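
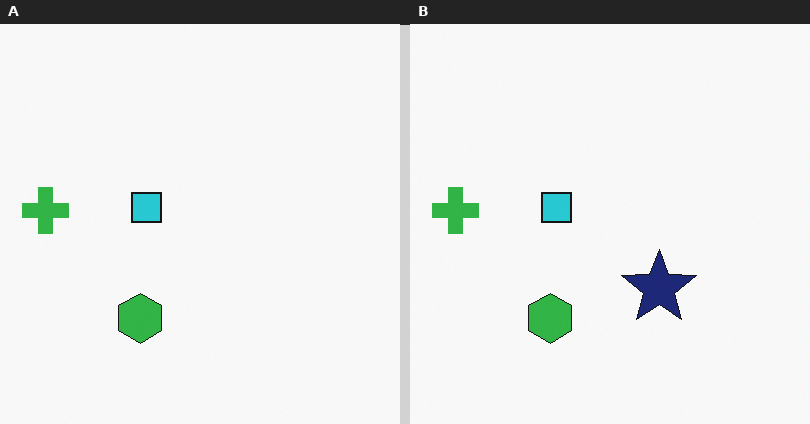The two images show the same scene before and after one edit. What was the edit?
This is the original image overlaid with an additional navy star.

A navy star appears in the right (B) image that is absent from the left (A).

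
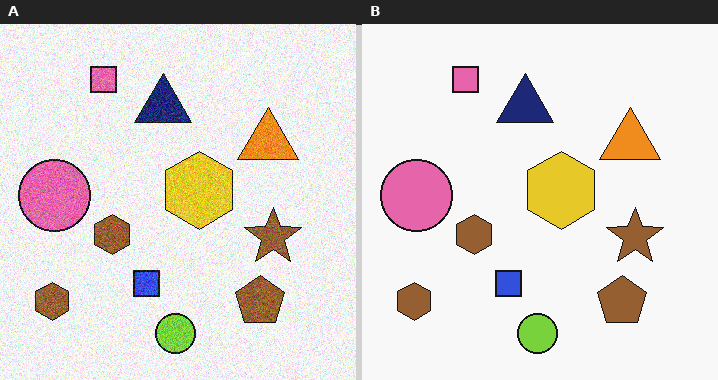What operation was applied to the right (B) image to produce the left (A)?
Degraded with moderate additive noise.

Random speckle covers the whole image, including the flat background.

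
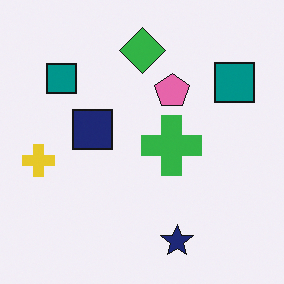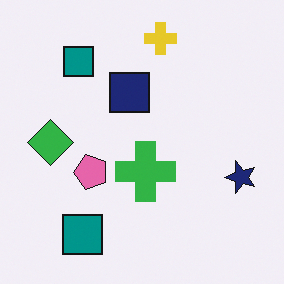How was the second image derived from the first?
Transposed (reflected across the top-left ↔ bottom-right diagonal).

Shapes have swapped their row and column positions — what was in the top-right is now in the bottom-left — a diagonal reflection.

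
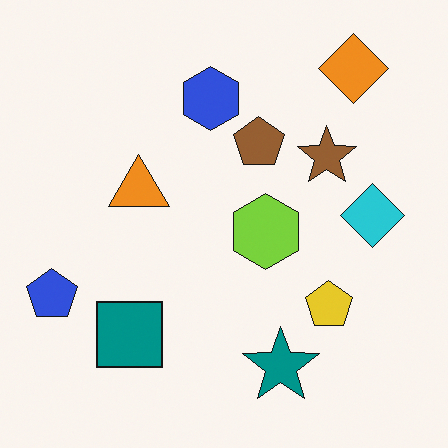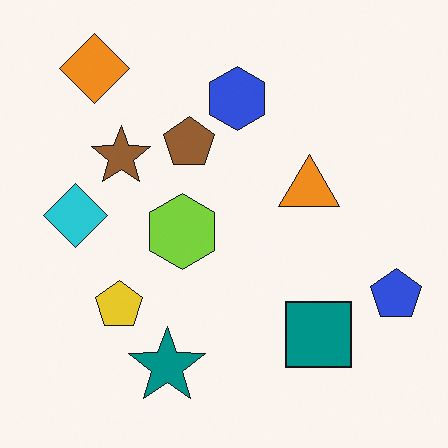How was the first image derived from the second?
Flipped horizontally (left ↔ right).

The blue pentagon is in the right of the second image and the left of the first — shapes on opposite sides of the vertical midline have swapped in a mirror flip.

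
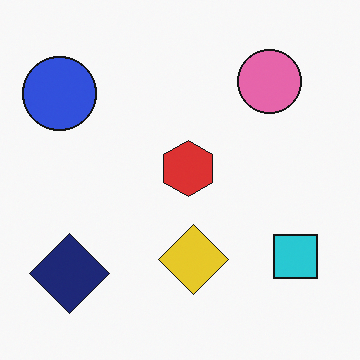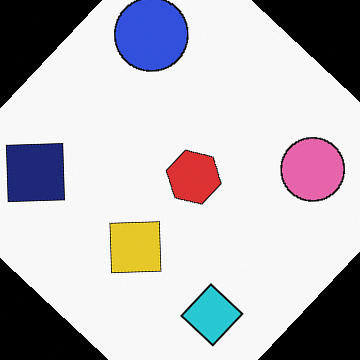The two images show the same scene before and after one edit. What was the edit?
The image was rotated clockwise by a large amount — several tens of degrees.

Every shape is tilted by the same angle and the image corners show triangular fill wedges — a whole-image rotation by a non-right angle.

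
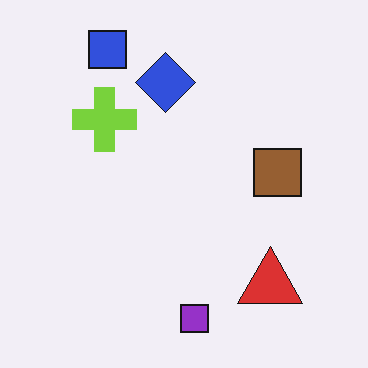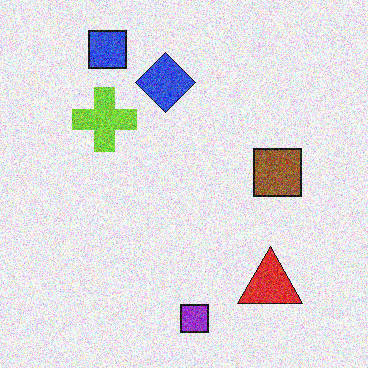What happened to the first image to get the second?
It was degraded with a thick layer of grain.

Random speckle covers the whole image, including the flat background.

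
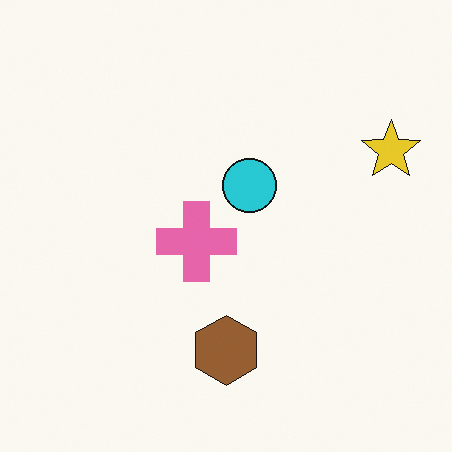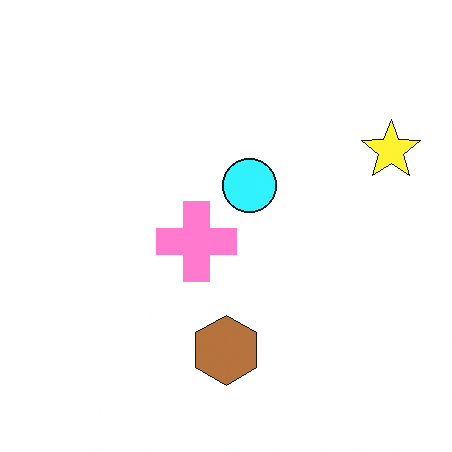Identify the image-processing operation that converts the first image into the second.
The second image is the first slightly brightened.

Every pixel — background and shapes alike — is uniformly brightened.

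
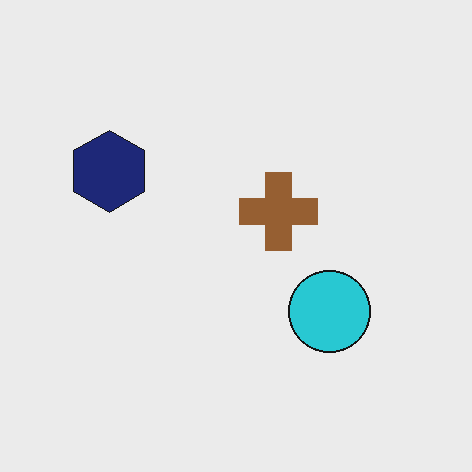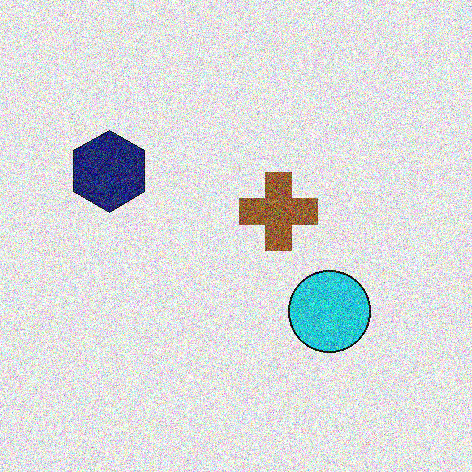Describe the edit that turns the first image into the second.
It was degraded with strong gaussian noise.

Random speckle covers the whole image, including the flat background.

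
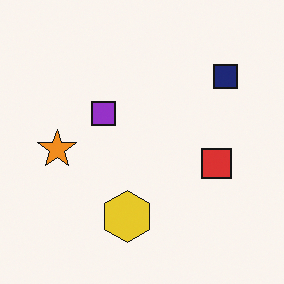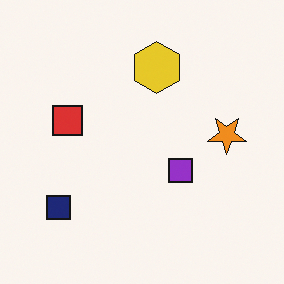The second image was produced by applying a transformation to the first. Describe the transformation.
The transformation is: rotated 180°.

The navy square sits in the top-right of the first image and the bottom-left of the second — consistent with a whole-image 180° rotation.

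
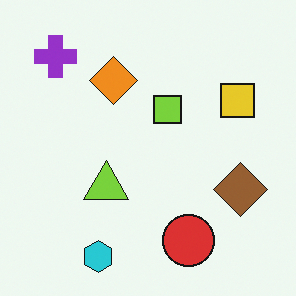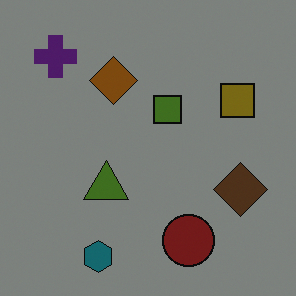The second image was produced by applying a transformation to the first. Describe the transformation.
The second image is the first noticeably darkened.

Every pixel — background and shapes alike — is uniformly darkened.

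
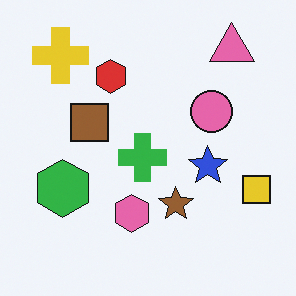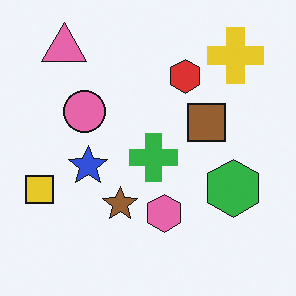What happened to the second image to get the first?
It was flipped horizontally (left ↔ right).

The yellow square is in the left of the second image and the right of the first — shapes on opposite sides of the vertical midline have swapped in a mirror flip.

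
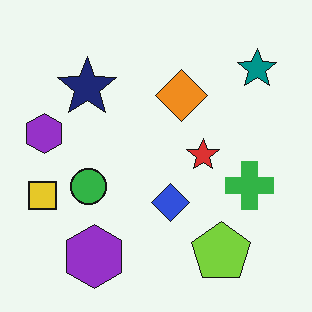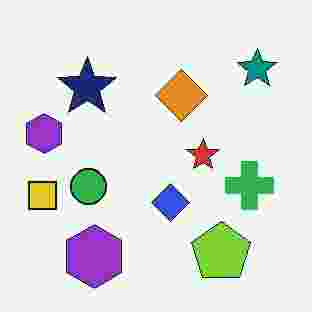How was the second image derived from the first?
It was heavily JPEG-compressed with obvious blocking artifacts.

Blocky 8×8 compression artifacts appear around shape edges and the flat background shows ringing — characteristic JPEG degradation.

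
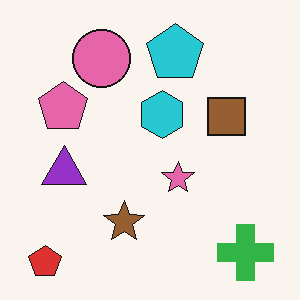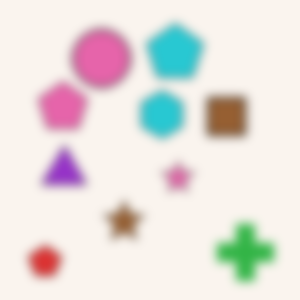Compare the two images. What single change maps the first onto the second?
The image was strongly gaussian-blurred.

Shape edges and outlines are uniformly softened across the whole image.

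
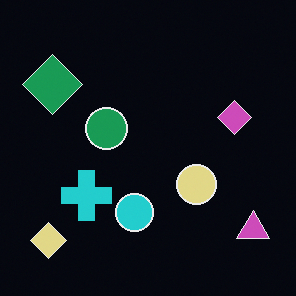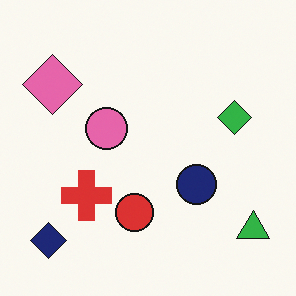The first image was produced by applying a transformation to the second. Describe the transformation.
The transformation is: color-inverted (negative).

The light background has become dark and every shape's color is its complement — a photographic negative.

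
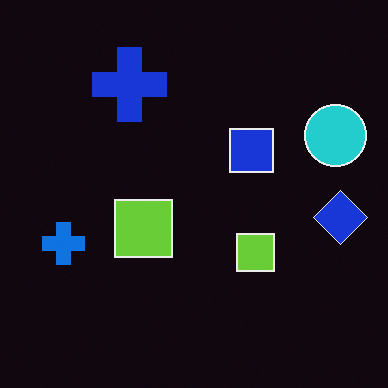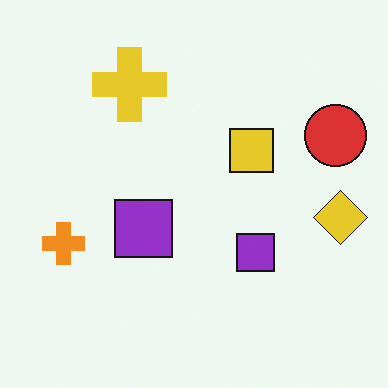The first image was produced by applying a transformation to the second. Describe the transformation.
This is the original image color-inverted (negative).

The light background has become dark and every shape's color is its complement — a photographic negative.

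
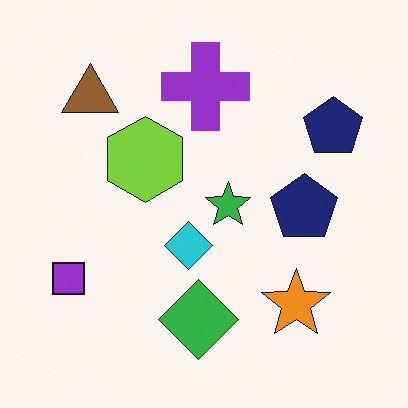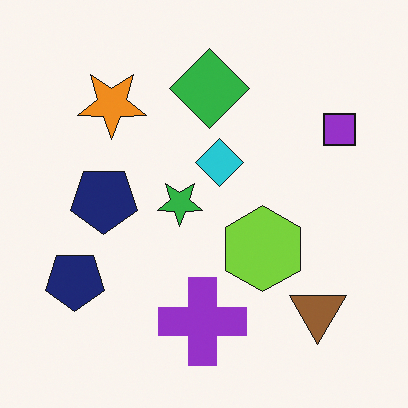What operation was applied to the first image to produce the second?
Rotated 180°.

The brown triangle sits in the top-left of the first image and the bottom-right of the second — consistent with a whole-image 180° rotation.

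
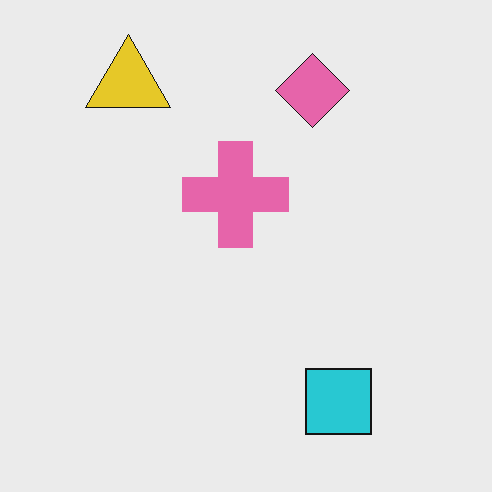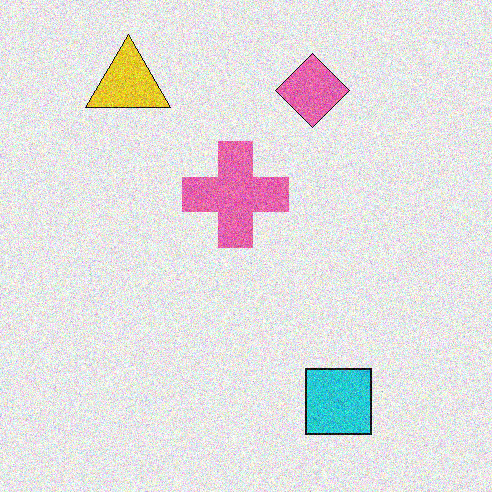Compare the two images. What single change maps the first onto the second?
The second image is the first degraded with visible gaussian noise.

Random speckle covers the whole image, including the flat background.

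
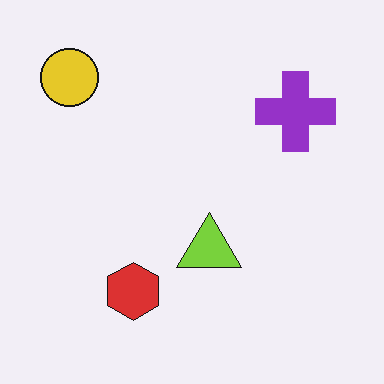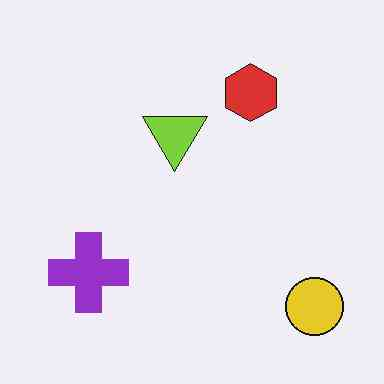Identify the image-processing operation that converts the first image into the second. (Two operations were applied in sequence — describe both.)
This is the original image rotated 180°, then JPEG-compressed with visible artifacts.

The yellow circle sits in the top-left of the first image and the bottom-right of the second — consistent with a whole-image 180° rotation. Blocky 8×8 compression artifacts appear around shape edges and the flat background shows ringing — characteristic JPEG degradation.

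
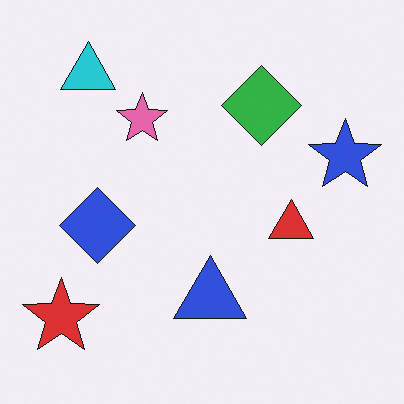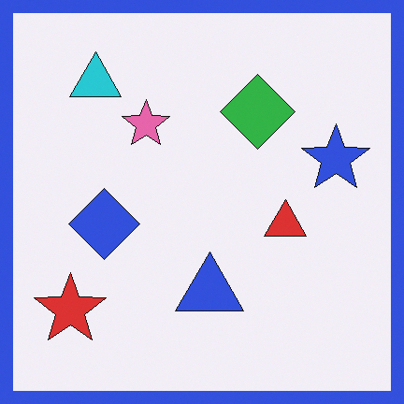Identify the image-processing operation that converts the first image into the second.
The image was framed with a blue border.

A solid blue frame runs around the edge of the second image, with the content slightly shrunk inside it.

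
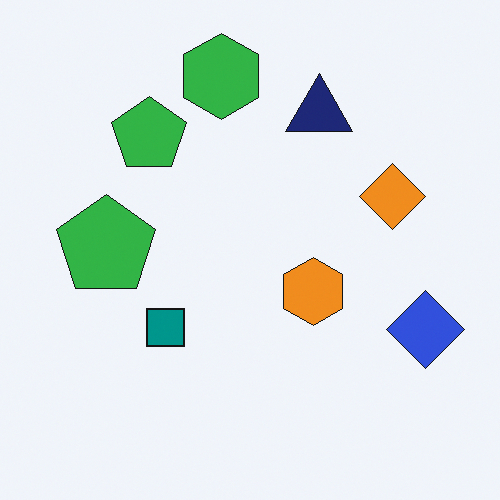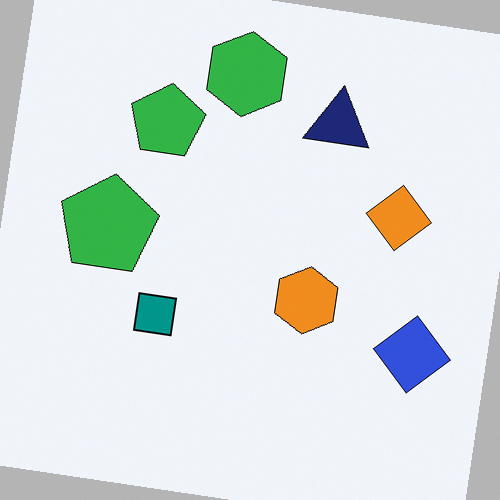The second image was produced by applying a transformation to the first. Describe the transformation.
The image was rotated clockwise by a slight angle.

Every shape is tilted by the same angle and the image corners show triangular fill wedges — a whole-image rotation by a non-right angle.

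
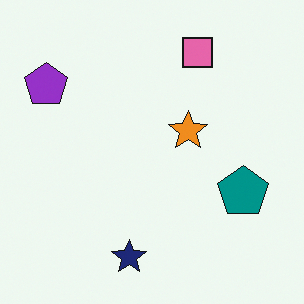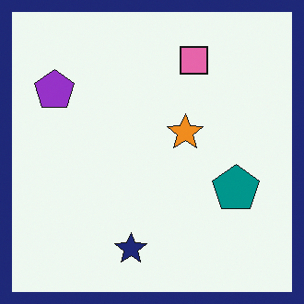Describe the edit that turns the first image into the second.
The image was framed with a navy border.

A solid navy frame runs around the edge of the second image, with the content slightly shrunk inside it.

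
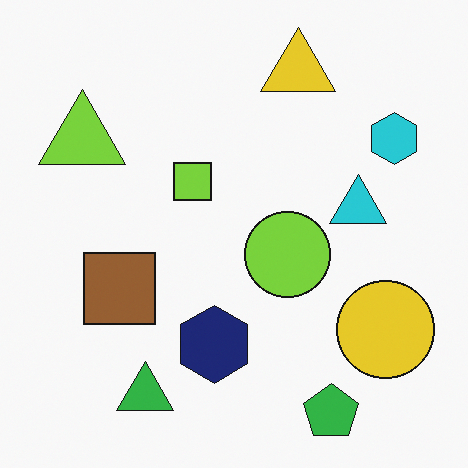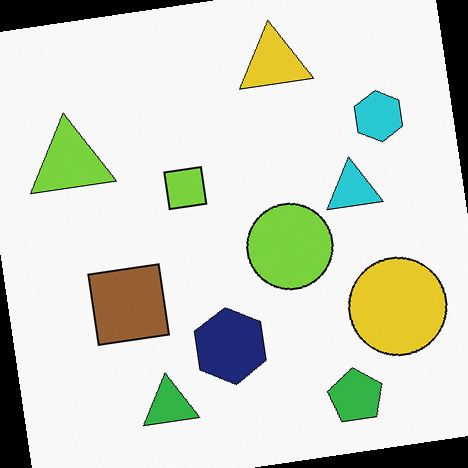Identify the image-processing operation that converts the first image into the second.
The image was rotated counter-clockwise by a small amount.

Every shape is tilted by the same angle and the image corners show triangular fill wedges — a whole-image rotation by a non-right angle.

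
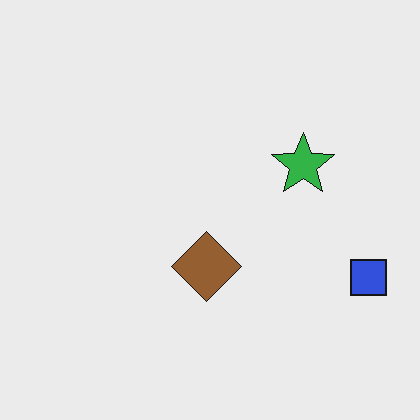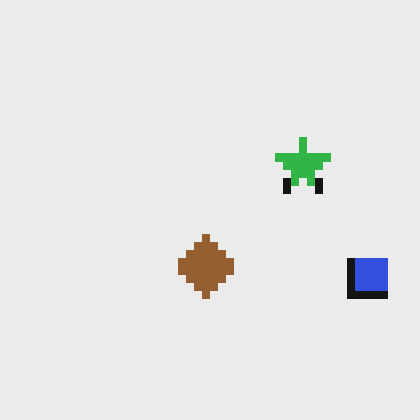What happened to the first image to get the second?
Moderately pixelated.

Shapes are reduced to large square blocks; fine edges and outlines are lost — a downscale-then-upscale (mosaic) effect.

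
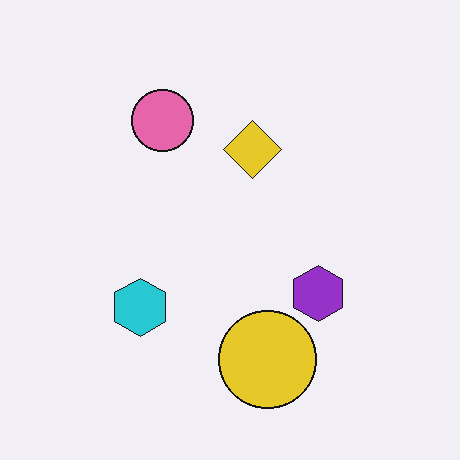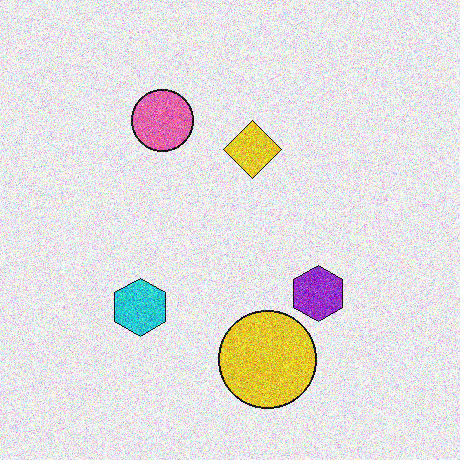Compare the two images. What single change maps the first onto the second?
Degraded with heavy additive noise.

Random speckle covers the whole image, including the flat background.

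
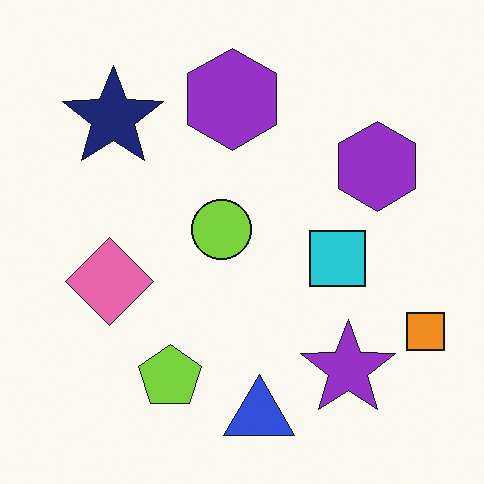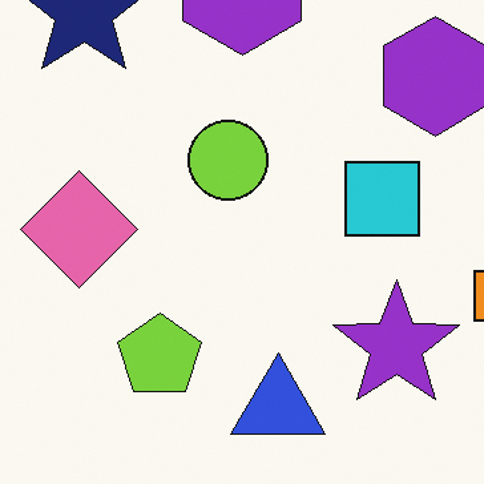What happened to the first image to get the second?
The image was cropped slightly and scaled back up.

The visible shapes are larger and the field of view is narrower; shapes near the original edges may be partly or wholly outside the frame — a crop-and-rescale.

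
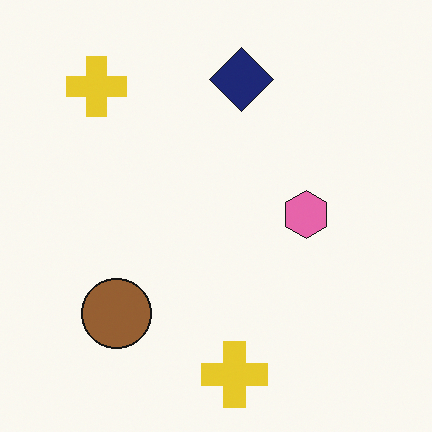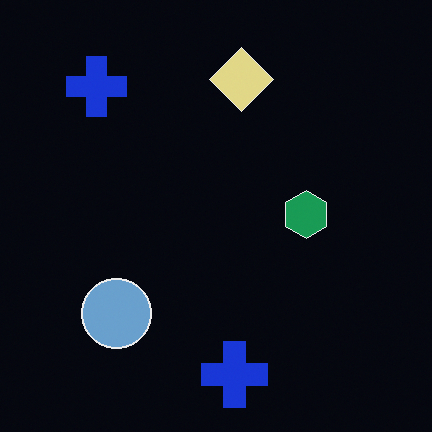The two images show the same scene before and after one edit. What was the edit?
The second image is the first color-inverted (negative).

The light background has become dark and every shape's color is its complement — a photographic negative.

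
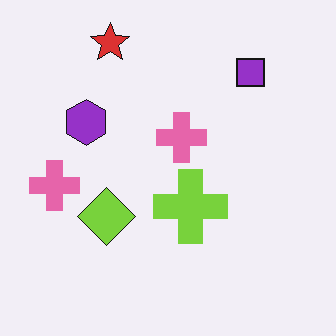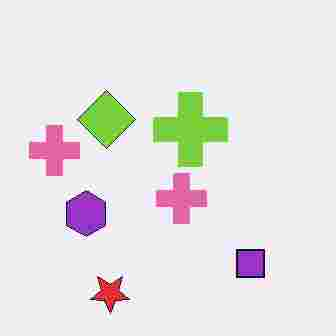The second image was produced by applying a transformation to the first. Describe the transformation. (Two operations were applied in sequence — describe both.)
The second image is the first flipped vertically (top ↔ bottom), then degraded with heavy JPEG compression.

The red star is in the top-left of the first image and the bottom-left of the second — shapes on opposite sides of the horizontal midline have swapped in a mirror flip. Blocky 8×8 compression artifacts appear around shape edges and the flat background shows ringing — characteristic JPEG degradation.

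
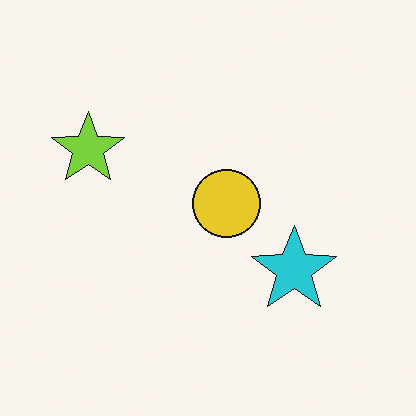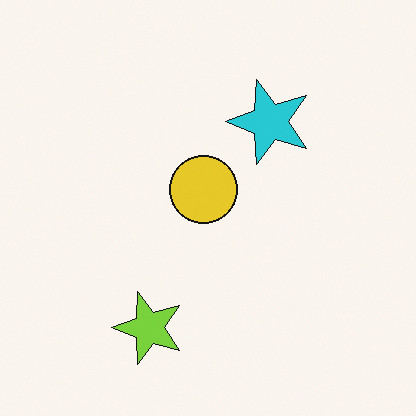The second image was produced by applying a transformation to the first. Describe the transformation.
The image was rotated 90° counter-clockwise.

The lime star sits in the left of the first image and the bottom of the second — consistent with a whole-image 90° counter-clockwise rotation.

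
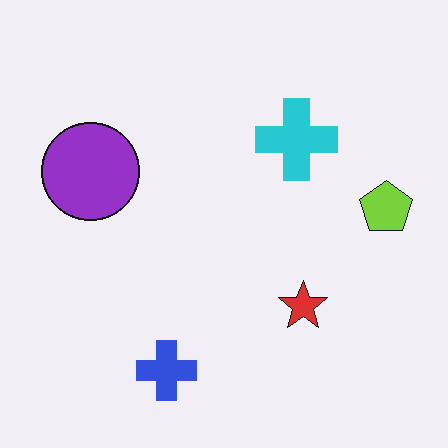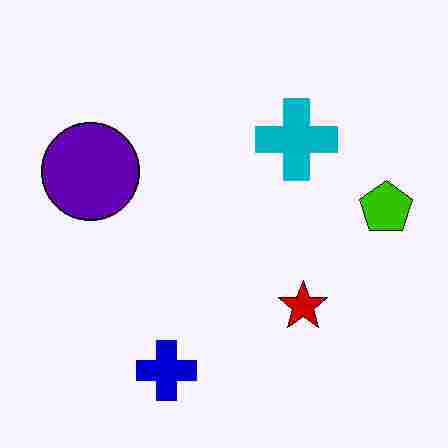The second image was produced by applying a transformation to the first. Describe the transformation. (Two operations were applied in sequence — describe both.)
This is the original image boosted in contrast, then degraded with heavy JPEG compression.

Tones are pushed away from mid-grey across the whole image — a global contrast change. Blocky 8×8 compression artifacts appear around shape edges and the flat background shows ringing — characteristic JPEG degradation.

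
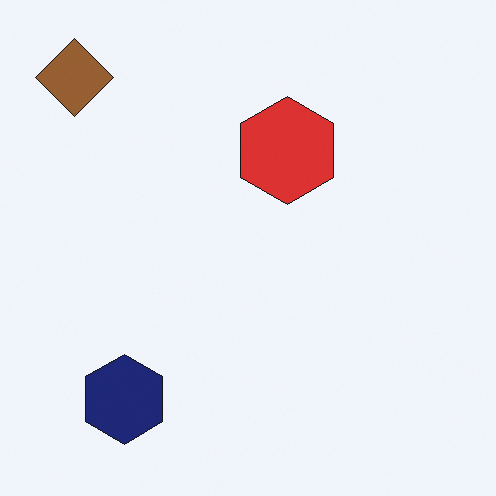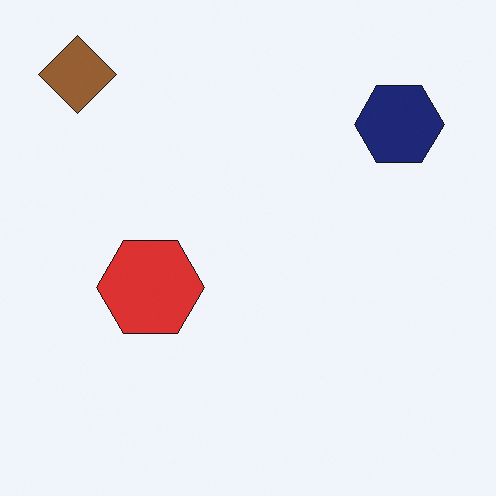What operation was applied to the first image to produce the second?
The second image is the first transposed (reflected across the top-left ↔ bottom-right diagonal).

Shapes have swapped their row and column positions — what was in the top-right is now in the bottom-left — a diagonal reflection.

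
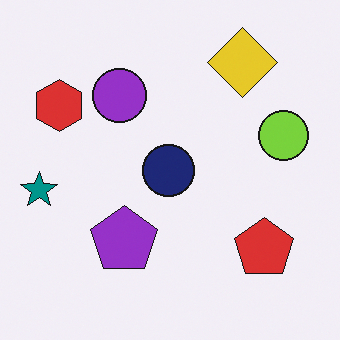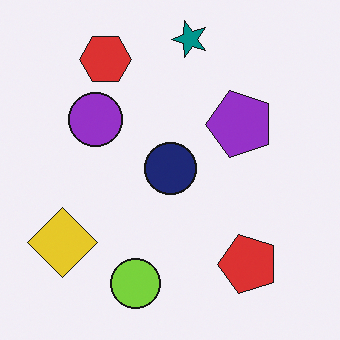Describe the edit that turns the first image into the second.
Transposed (reflected across the top-left ↔ bottom-right diagonal).

Shapes have swapped their row and column positions — what was in the top-right is now in the bottom-left — a diagonal reflection.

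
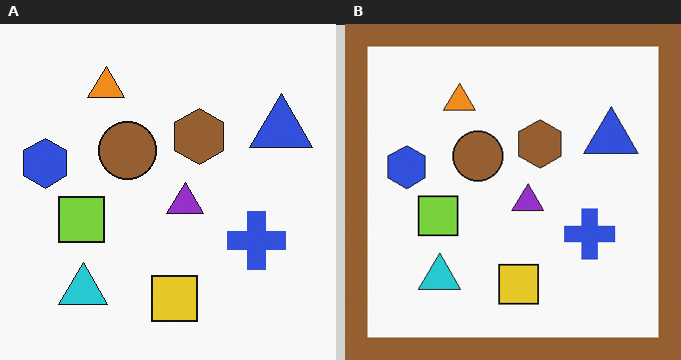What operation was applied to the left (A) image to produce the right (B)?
It was framed with a brown border.

A solid brown frame runs around the edge of the right (B) image, with the content slightly shrunk inside it.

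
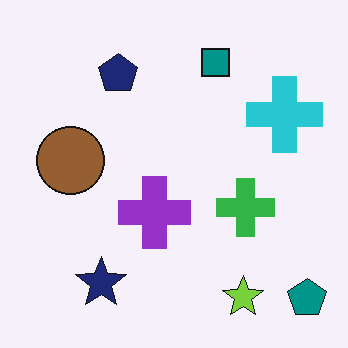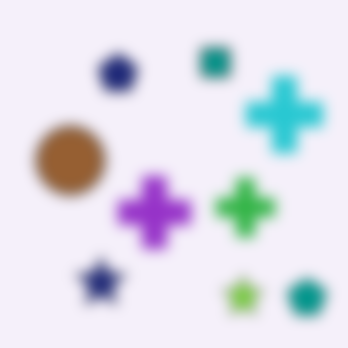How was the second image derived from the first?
It was heavily blurred.

Shape edges and outlines are uniformly softened across the whole image.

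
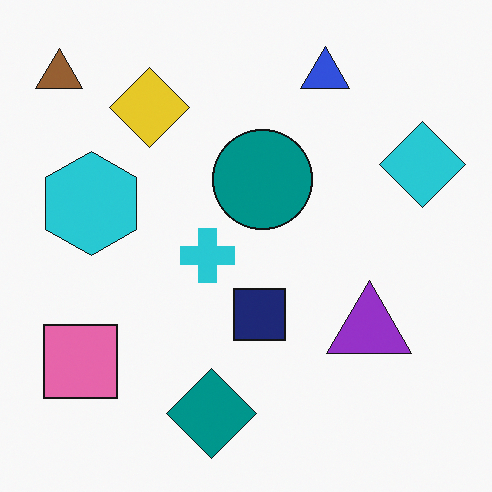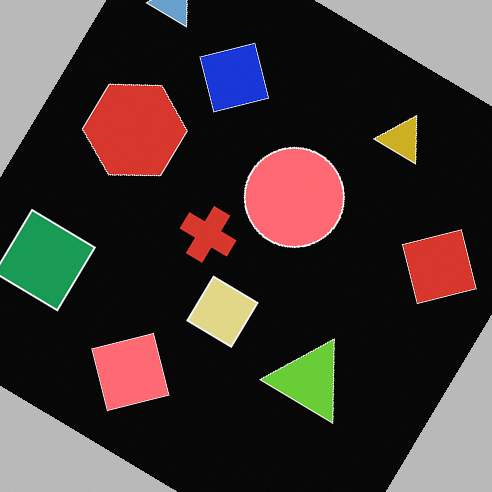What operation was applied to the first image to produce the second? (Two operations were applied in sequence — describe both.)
It was rotated clockwise by a large amount — several tens of degrees, then color-inverted (negative).

Every shape is tilted by the same angle and the image corners show triangular fill wedges — a whole-image rotation by a non-right angle. The light background has become dark and every shape's color is its complement — a photographic negative.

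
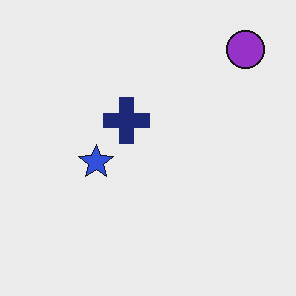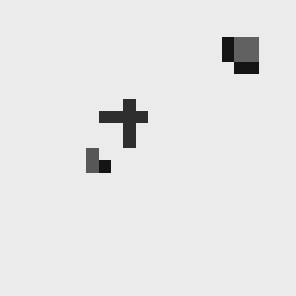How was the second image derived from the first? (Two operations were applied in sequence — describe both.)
The second image is the first converted to grayscale, then heavily pixelated into large blocks.

All color is removed — every shape is now a shade of grey. Shapes are reduced to large square blocks; fine edges and outlines are lost — a downscale-then-upscale (mosaic) effect.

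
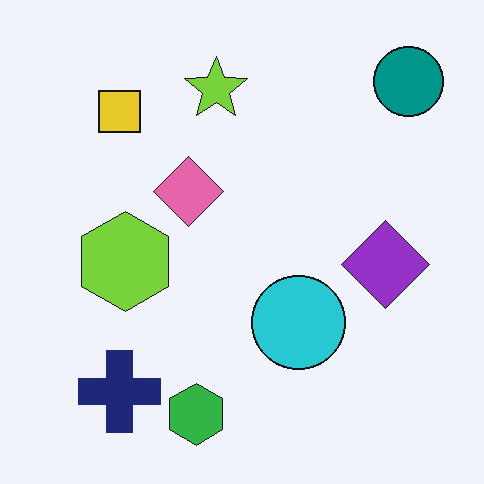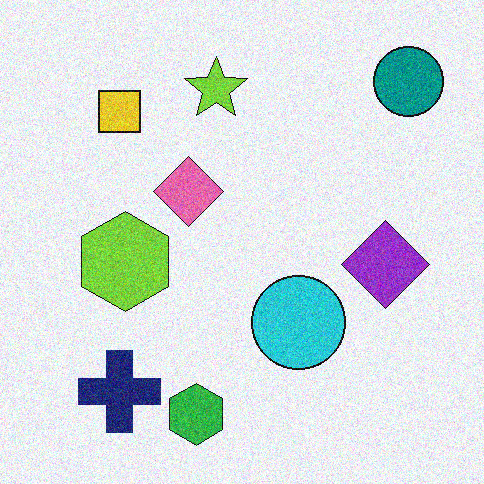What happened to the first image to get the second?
The image was degraded with moderate additive noise.

Random speckle covers the whole image, including the flat background.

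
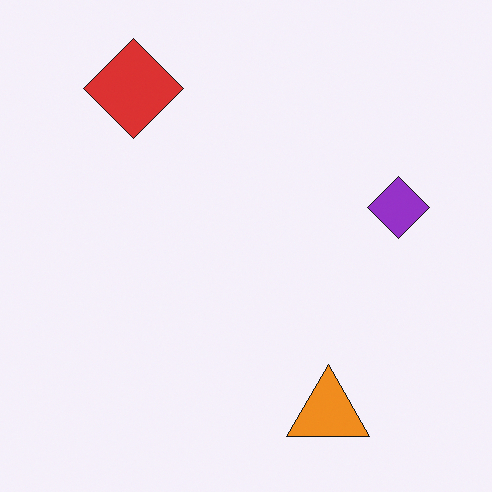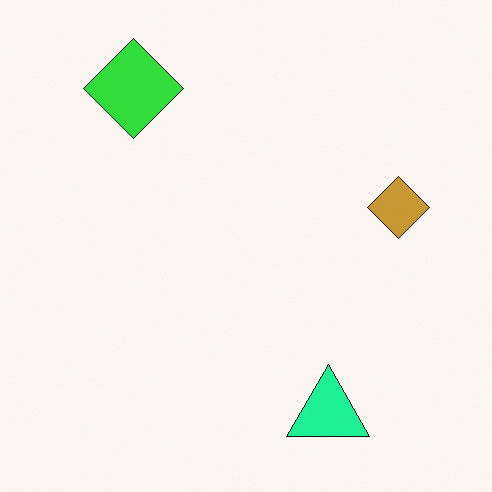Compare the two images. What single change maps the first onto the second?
This is the original image hue-shifted noticeably.

Every shape's color has rotated by the same amount around the hue wheel — a uniform hue shift.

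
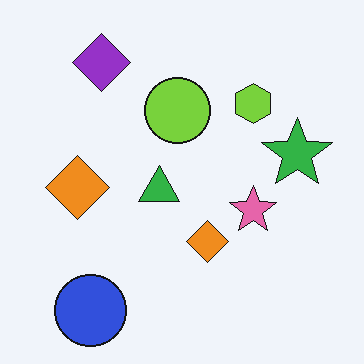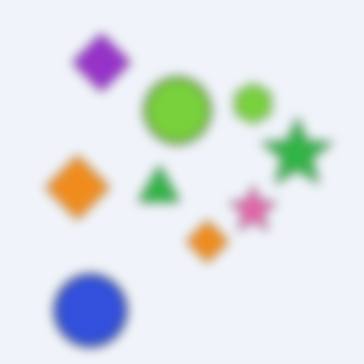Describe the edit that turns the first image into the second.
It was heavily blurred.

Shape edges and outlines are uniformly softened across the whole image.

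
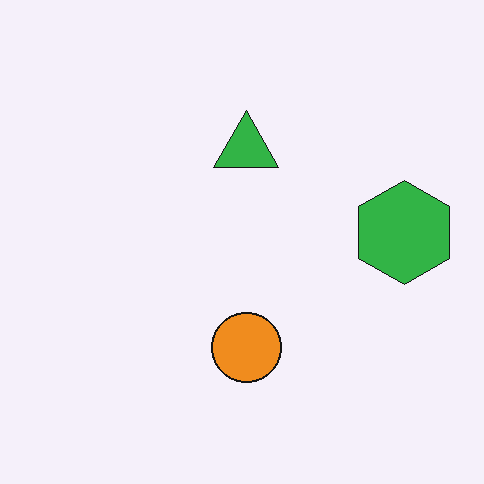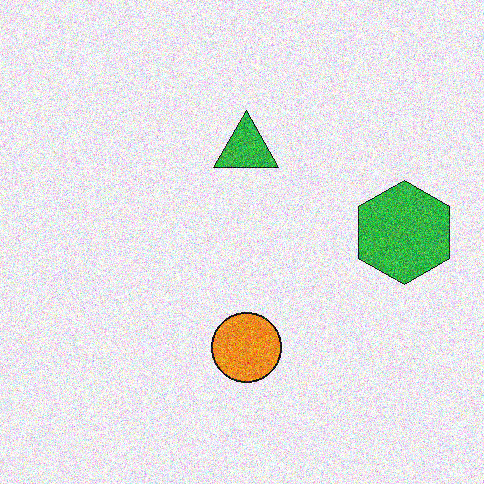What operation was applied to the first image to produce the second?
The transformation is: degraded with a thick layer of grain.

Random speckle covers the whole image, including the flat background.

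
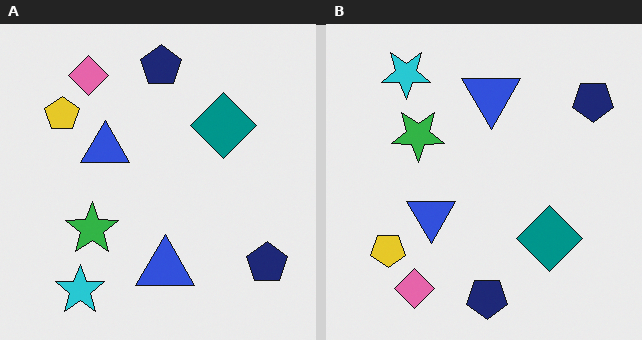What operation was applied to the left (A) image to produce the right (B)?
Flipped vertically (top ↔ bottom).

The cyan star is in the bottom-left of the left (A) image and the top-left of the right (B) — shapes on opposite sides of the horizontal midline have swapped in a mirror flip.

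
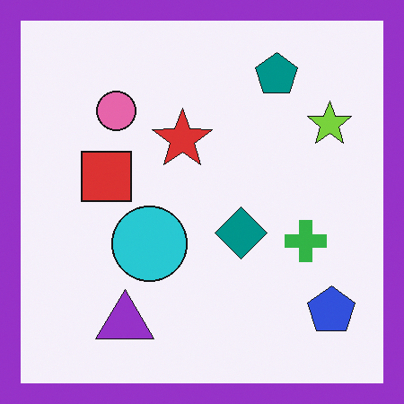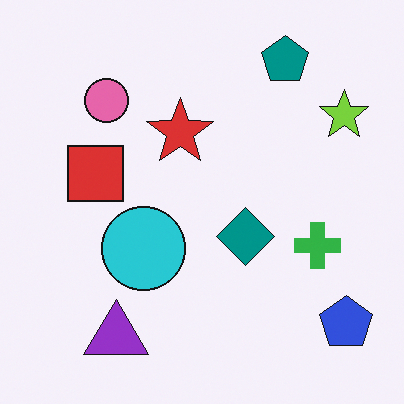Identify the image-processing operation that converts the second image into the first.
The first image is the second framed with a purple border.

A solid purple frame runs around the edge of the first image, with the content slightly shrunk inside it.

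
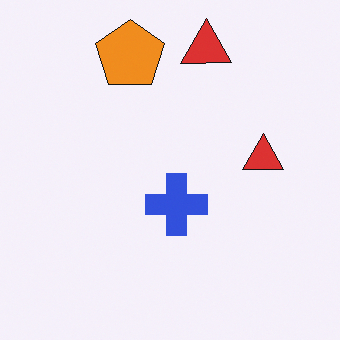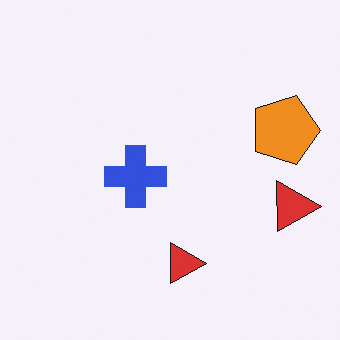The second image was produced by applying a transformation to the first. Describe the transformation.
Rotated 90° clockwise.

The orange pentagon sits in the top of the first image and the right of the second — consistent with a whole-image 90° clockwise rotation.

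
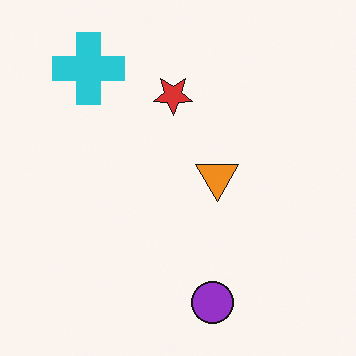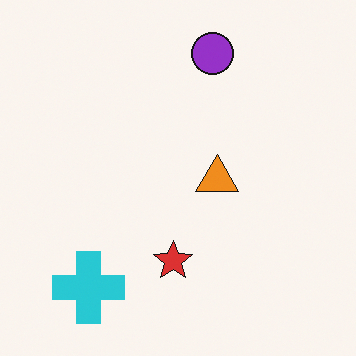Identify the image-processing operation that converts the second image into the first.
It was flipped vertically (top ↔ bottom).

The purple circle is in the top of the second image and the bottom of the first — shapes on opposite sides of the horizontal midline have swapped in a mirror flip.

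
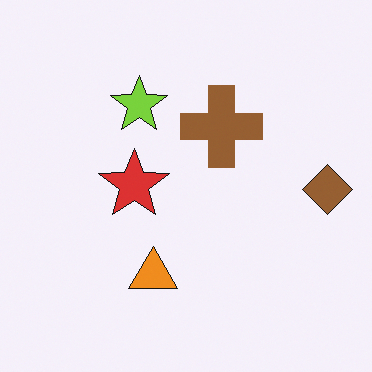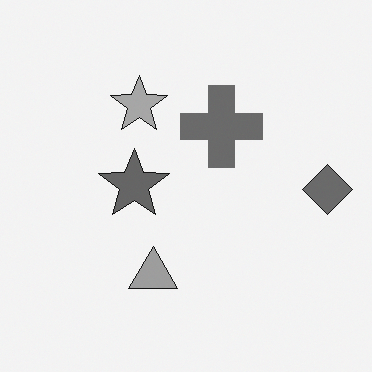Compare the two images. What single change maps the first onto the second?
This is the original image converted to grayscale.

All color is removed — every shape is now a shade of grey.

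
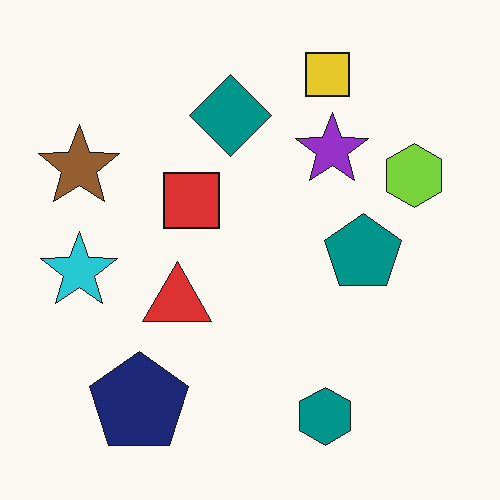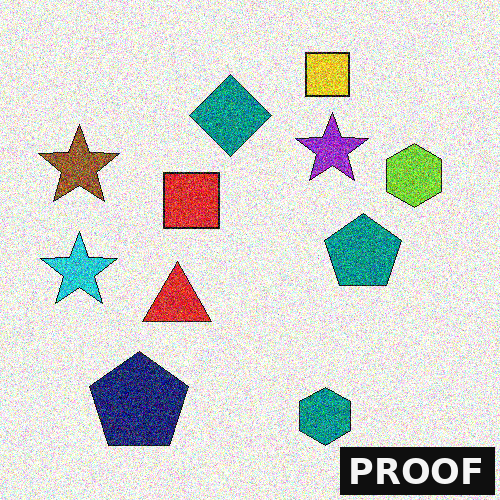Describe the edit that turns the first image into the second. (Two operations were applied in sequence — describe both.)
The transformation is: degraded with strong gaussian noise, then watermarked with the text "PROOF" in the lower-right corner.

Random speckle covers the whole image, including the flat background. A dark label reading "PROOF" appears in the lower-right corner.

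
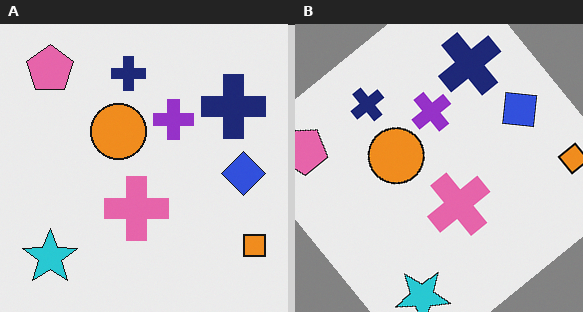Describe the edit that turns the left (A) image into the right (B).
The image was rotated counter-clockwise by a large amount — several tens of degrees.

Every shape is tilted by the same angle and the image corners show triangular fill wedges — a whole-image rotation by a non-right angle.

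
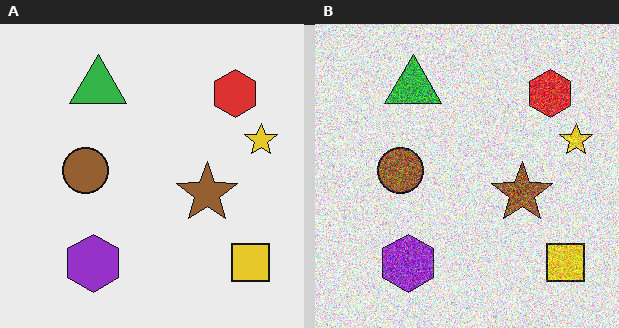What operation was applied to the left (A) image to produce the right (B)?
The right (B) image is the left (A) degraded with strong gaussian noise.

Random speckle covers the whole image, including the flat background.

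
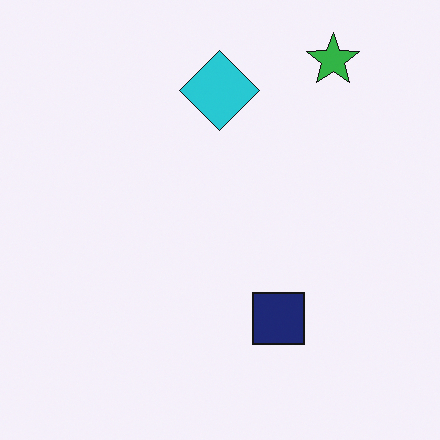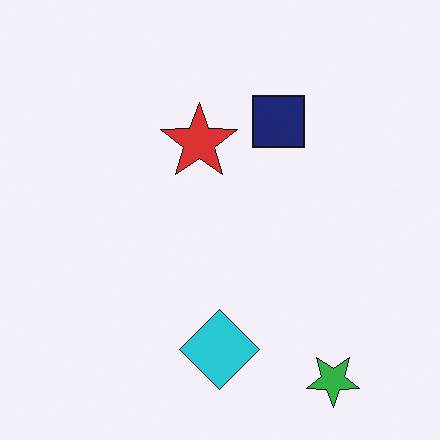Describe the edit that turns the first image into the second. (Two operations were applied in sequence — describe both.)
The transformation is: flipped vertically (top ↔ bottom), then overlaid with an additional red star.

The green star is in the top-right of the first image and the bottom-right of the second — shapes on opposite sides of the horizontal midline have swapped in a mirror flip. A red star appears in the second image that is absent from the first.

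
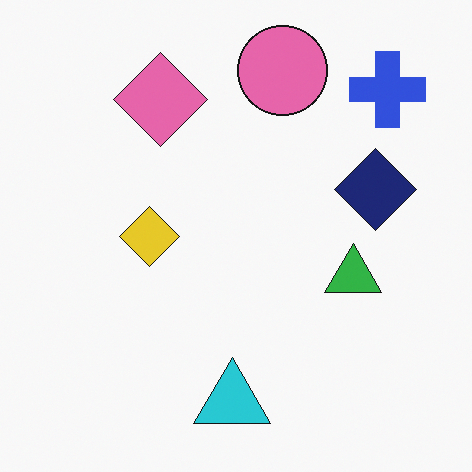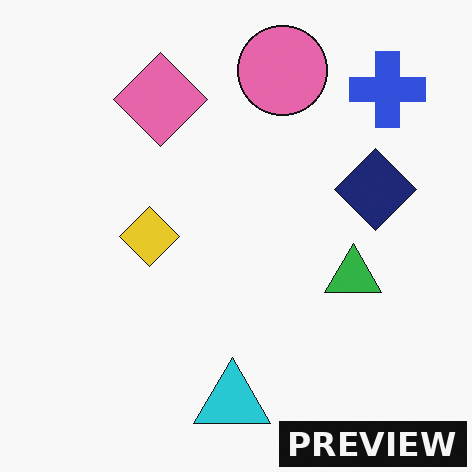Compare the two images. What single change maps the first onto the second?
The second image is the first watermarked with the text "PREVIEW" in the lower-right corner.

A dark label reading "PREVIEW" appears in the lower-right corner.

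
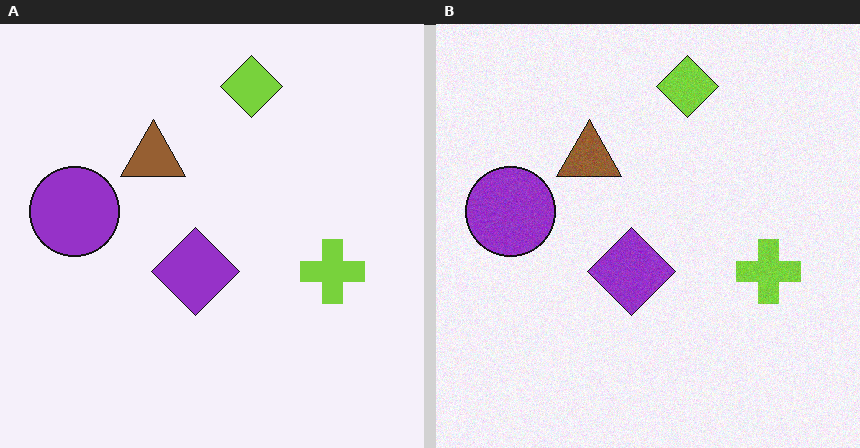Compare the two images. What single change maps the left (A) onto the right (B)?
Degraded with light additive noise.

Random speckle covers the whole image, including the flat background.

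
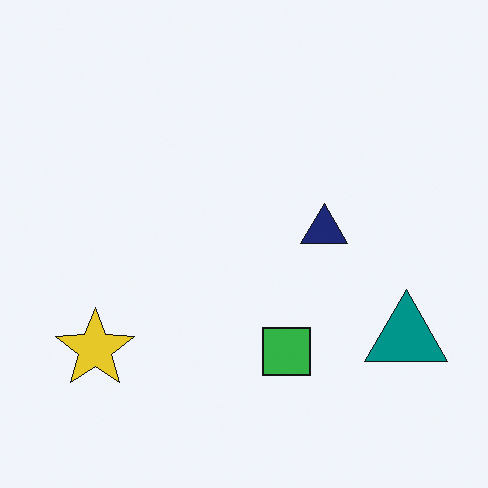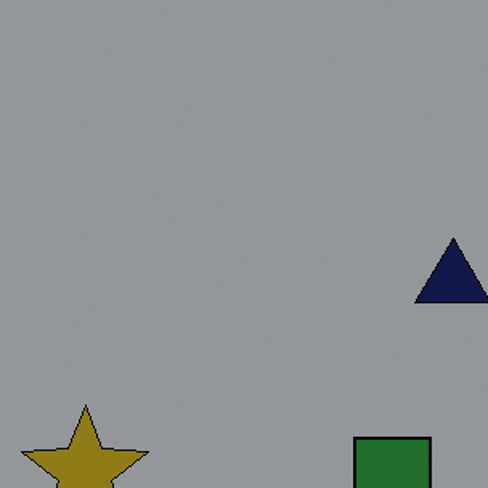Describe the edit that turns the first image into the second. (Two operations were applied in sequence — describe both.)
This is the original image noticeably darkened, then cropped to a modestly smaller region and rescaled.

Every pixel — background and shapes alike — is uniformly darkened. The visible shapes are larger and the field of view is narrower; shapes near the original edges may be partly or wholly outside the frame — a crop-and-rescale.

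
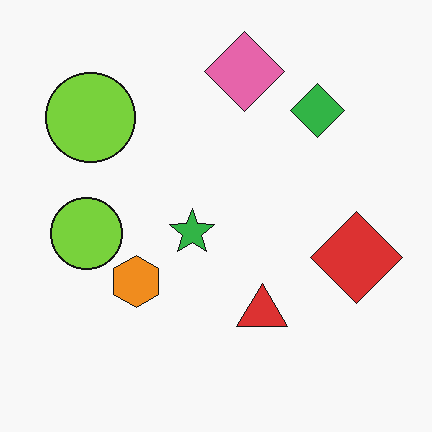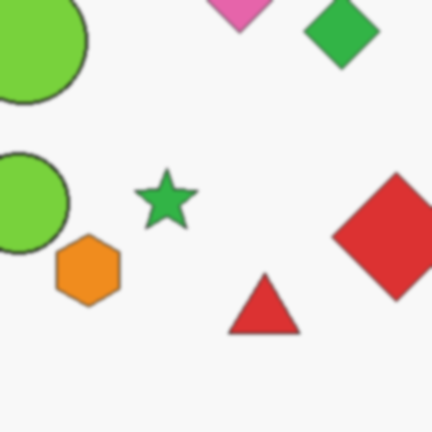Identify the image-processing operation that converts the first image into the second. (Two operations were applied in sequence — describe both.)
The image was cropped to a modestly smaller region and rescaled, then given a subtle gaussian blur.

The visible shapes are larger and the field of view is narrower; shapes near the original edges may be partly or wholly outside the frame — a crop-and-rescale. Shape edges and outlines are uniformly softened across the whole image.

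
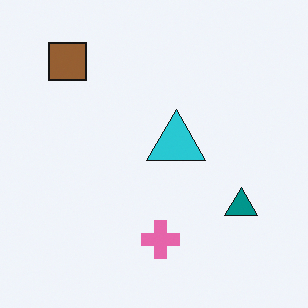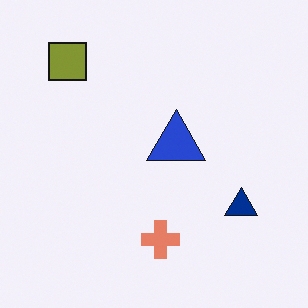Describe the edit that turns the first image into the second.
The image was hue-shifted by a small amount.

Every shape's color has rotated by the same amount around the hue wheel — a uniform hue shift.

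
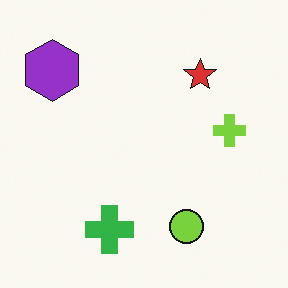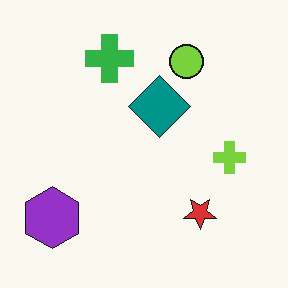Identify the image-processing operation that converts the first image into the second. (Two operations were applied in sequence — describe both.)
It was flipped vertically (top ↔ bottom), then overlaid with an additional teal diamond.

The green cross is in the bottom of the first image and the top of the second — shapes on opposite sides of the horizontal midline have swapped in a mirror flip. A teal diamond appears in the second image that is absent from the first.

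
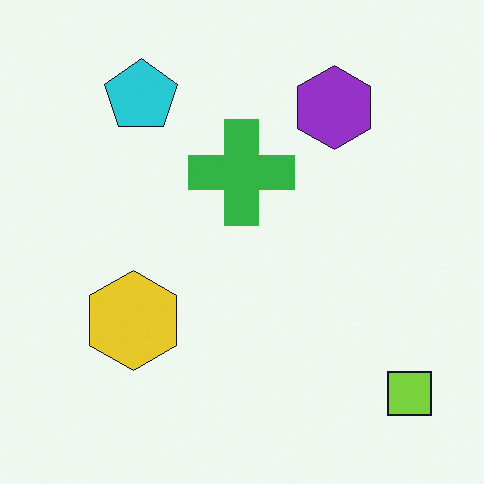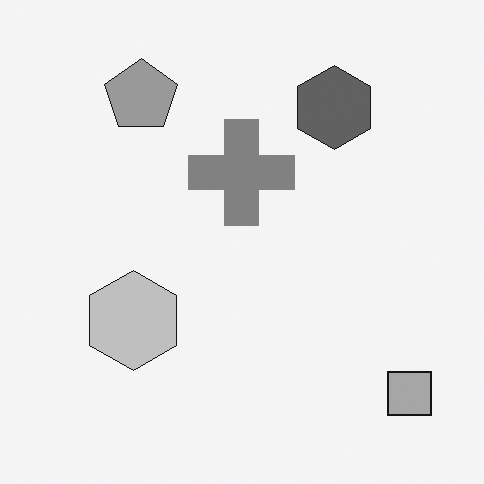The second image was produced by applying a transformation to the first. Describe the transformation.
This is the original image converted to grayscale.

All color is removed — every shape is now a shade of grey.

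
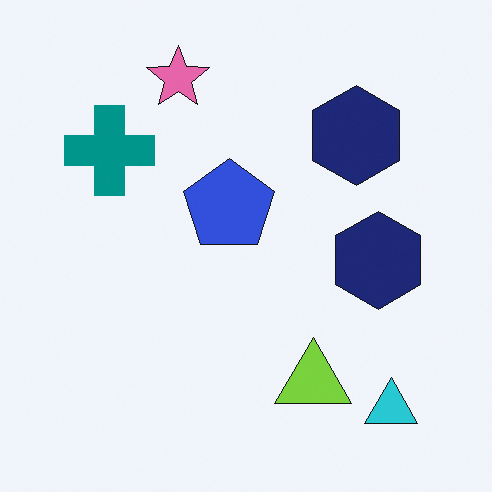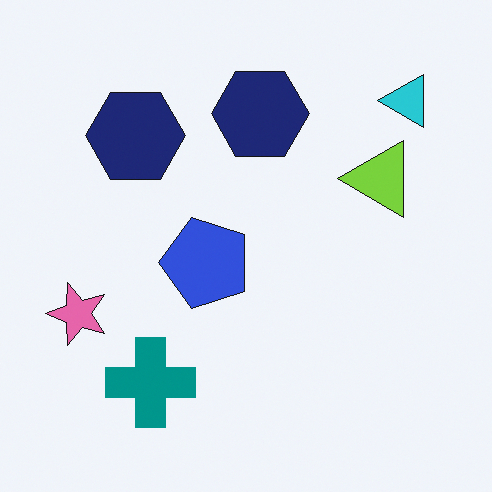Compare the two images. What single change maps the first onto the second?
Rotated 90° counter-clockwise.

The cyan triangle sits in the bottom-right of the first image and the top-right of the second — consistent with a whole-image 90° counter-clockwise rotation.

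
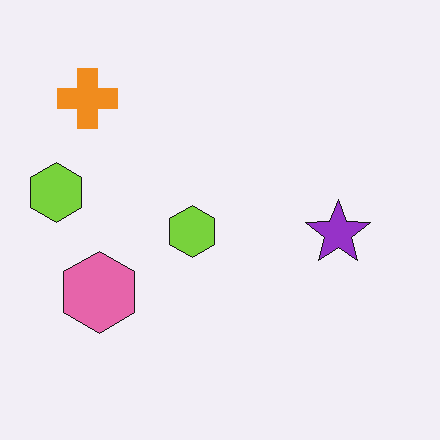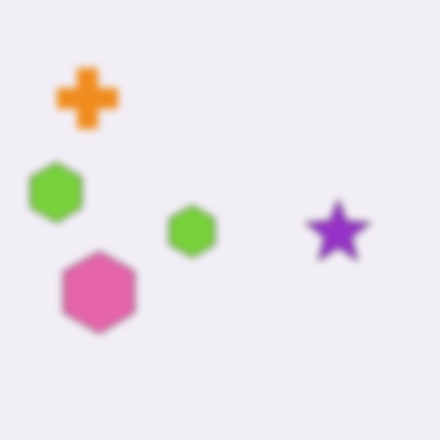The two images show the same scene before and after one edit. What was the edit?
This is the original image noticeably gaussian-blurred.

Shape edges and outlines are uniformly softened across the whole image.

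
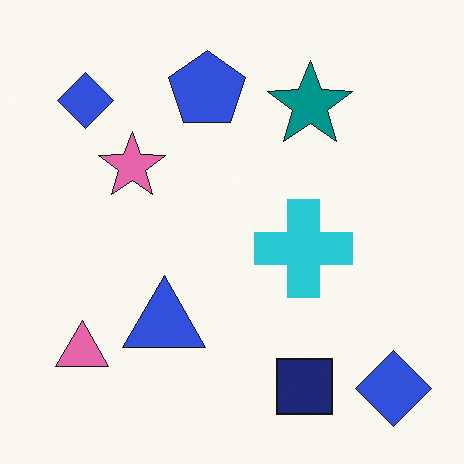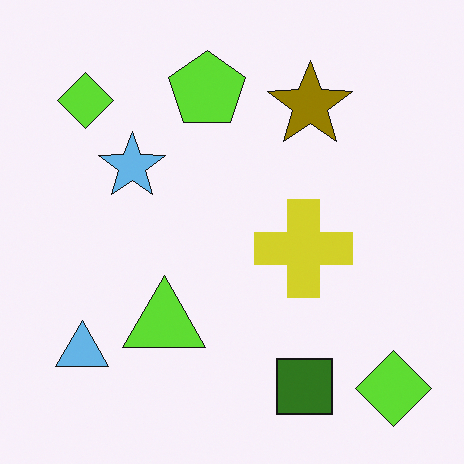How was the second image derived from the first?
The image was hue-shifted through roughly half the color wheel.

Every shape's color has rotated by the same amount around the hue wheel — a uniform hue shift.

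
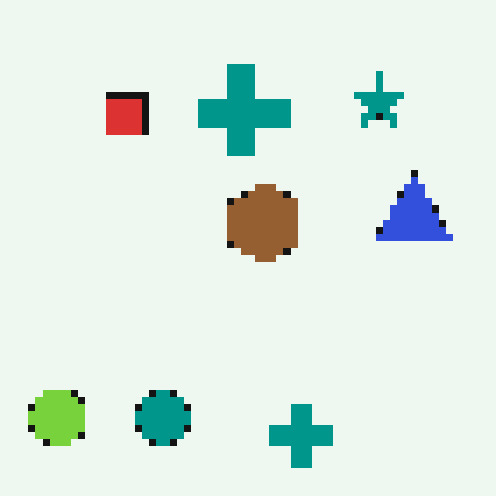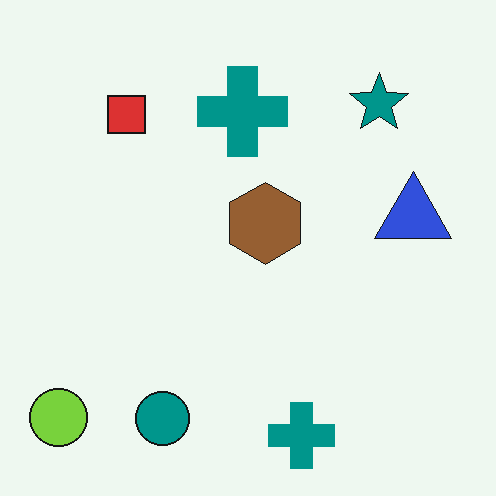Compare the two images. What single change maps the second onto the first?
The image was moderately pixelated.

Shapes are reduced to large square blocks; fine edges and outlines are lost — a downscale-then-upscale (mosaic) effect.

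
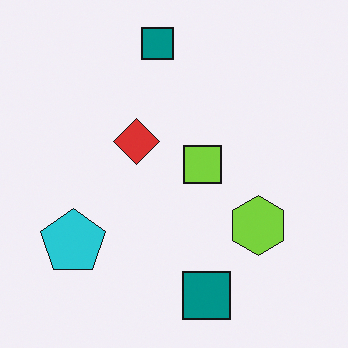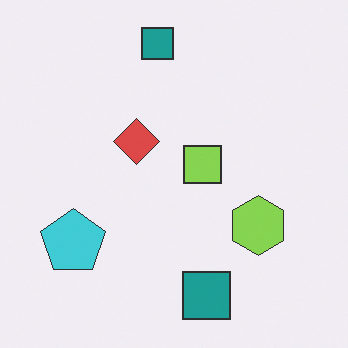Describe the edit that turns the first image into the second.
It was given slightly reduced contrast.

Tones are pushed toward mid-grey across the whole image — a global contrast change.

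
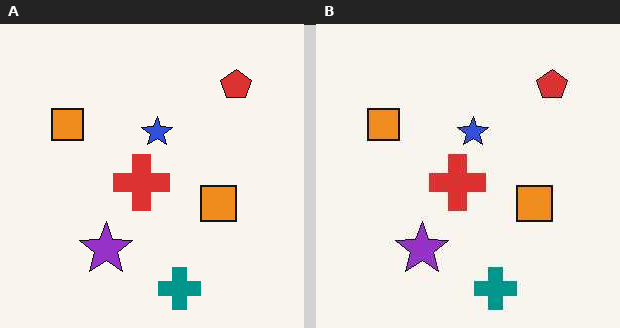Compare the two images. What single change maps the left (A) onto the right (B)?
Given moderate JPEG compression.

Blocky 8×8 compression artifacts appear around shape edges and the flat background shows ringing — characteristic JPEG degradation.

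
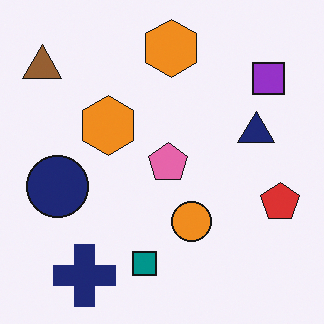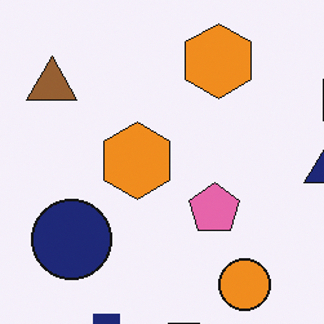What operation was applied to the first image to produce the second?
It was cropped to a modestly smaller region and rescaled.

The visible shapes are larger and the field of view is narrower; shapes near the original edges may be partly or wholly outside the frame — a crop-and-rescale.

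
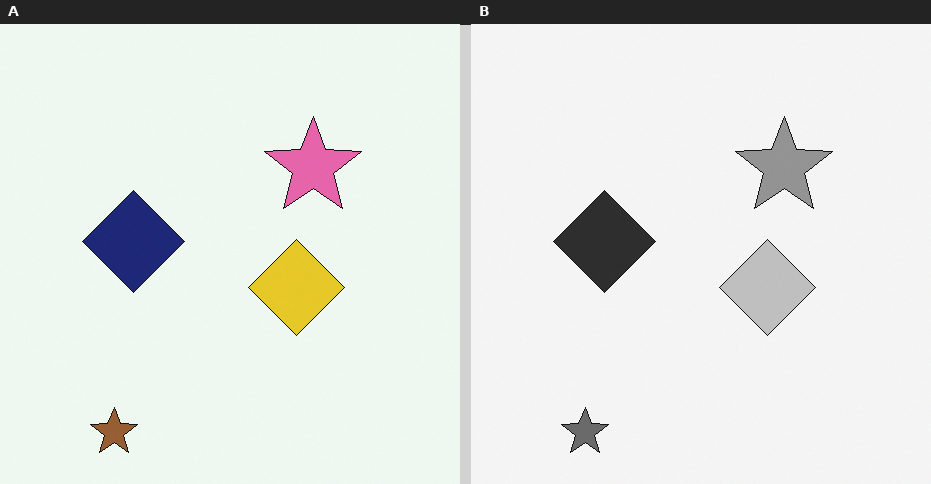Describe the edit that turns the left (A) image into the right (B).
This is the original image converted to grayscale.

All color is removed — every shape is now a shade of grey.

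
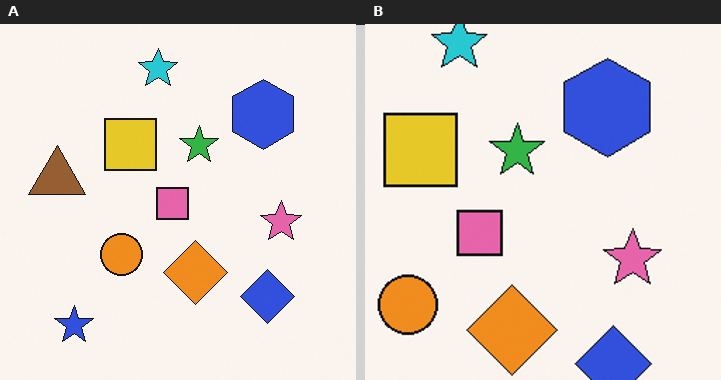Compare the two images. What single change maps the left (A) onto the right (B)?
Cropped slightly and scaled back up.

The visible shapes are larger and the field of view is narrower; shapes near the original edges may be partly or wholly outside the frame — a crop-and-rescale.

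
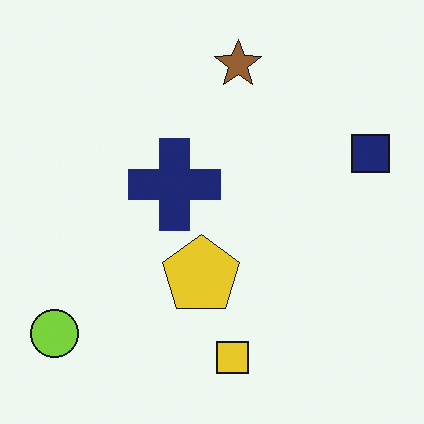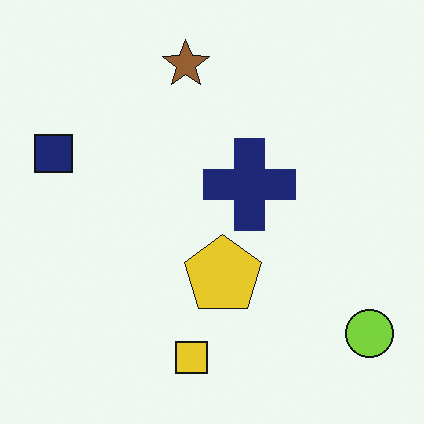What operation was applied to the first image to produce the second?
The image was flipped horizontally (left ↔ right).

The navy square is in the right of the first image and the left of the second — shapes on opposite sides of the vertical midline have swapped in a mirror flip.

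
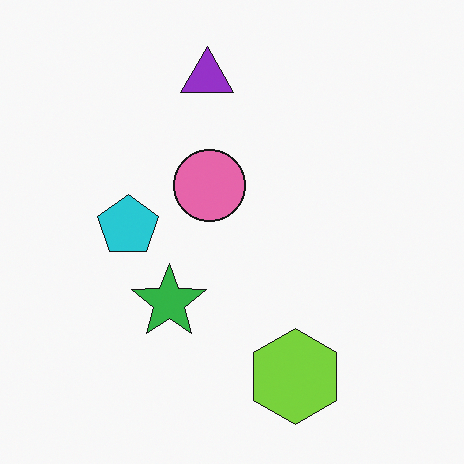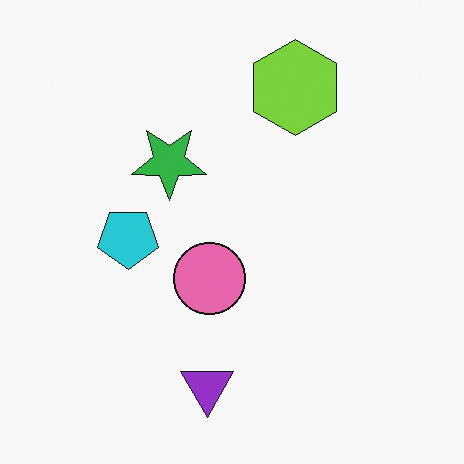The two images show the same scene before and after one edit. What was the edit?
This is the original image flipped vertically (top ↔ bottom).

The purple triangle is in the top of the first image and the bottom of the second — shapes on opposite sides of the horizontal midline have swapped in a mirror flip.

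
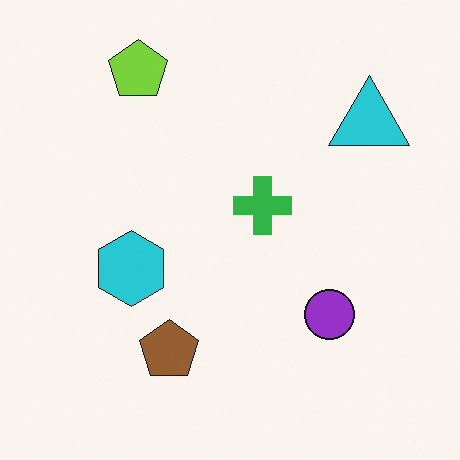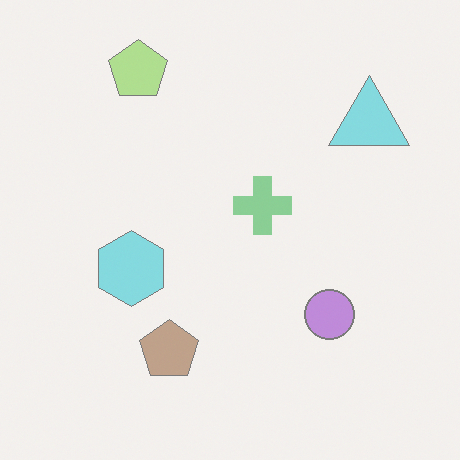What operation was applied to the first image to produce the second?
Washed out (contrast reduced).

Tones are pushed toward mid-grey across the whole image — a global contrast change.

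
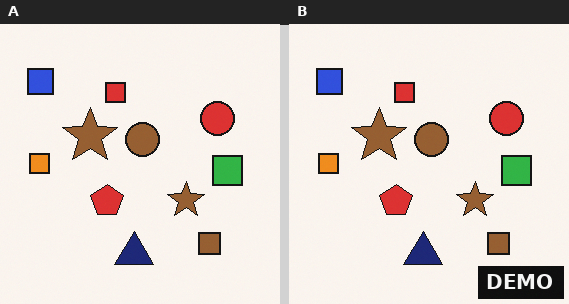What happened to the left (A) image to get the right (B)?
The image was watermarked with the text "DEMO" in the lower-right corner.

A dark label reading "DEMO" appears in the lower-right corner.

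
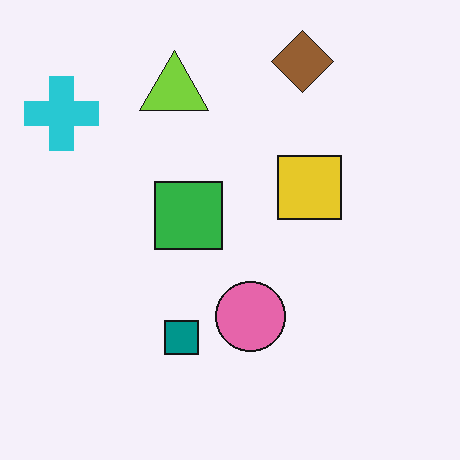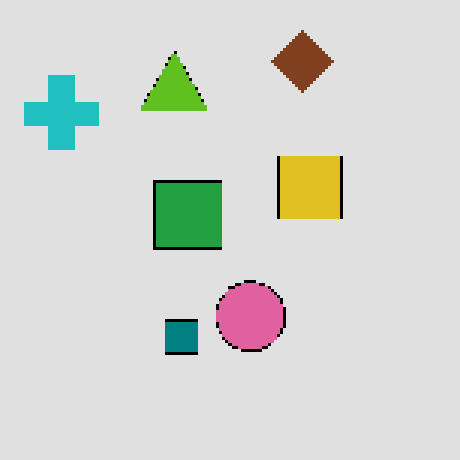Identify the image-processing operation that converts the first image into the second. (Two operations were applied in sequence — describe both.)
The image was lightly pixelated (a mild mosaic effect), then moderately posterized.

Shapes are reduced to large square blocks; fine edges and outlines are lost — a downscale-then-upscale (mosaic) effect. Each flat color has snapped to a coarser quantized level — most visibly, the near-white background has dropped to a flat grey.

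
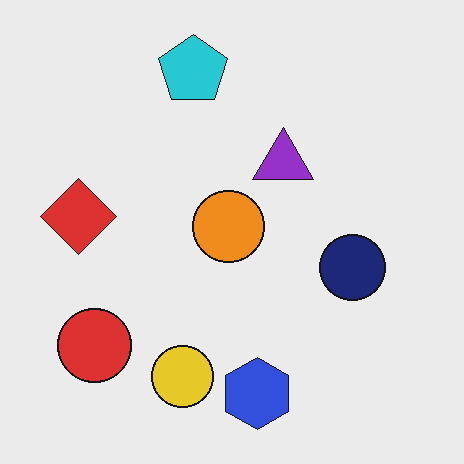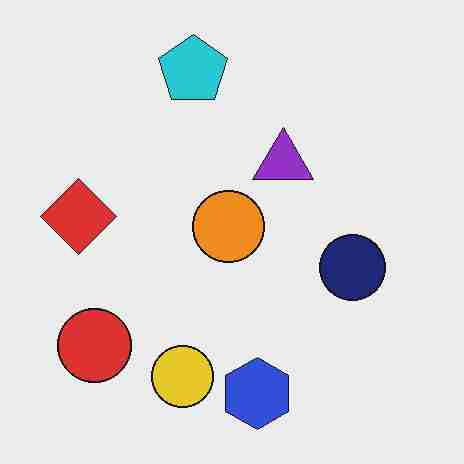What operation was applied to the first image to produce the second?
This is the original image degraded with heavy JPEG compression.

Blocky 8×8 compression artifacts appear around shape edges and the flat background shows ringing — characteristic JPEG degradation.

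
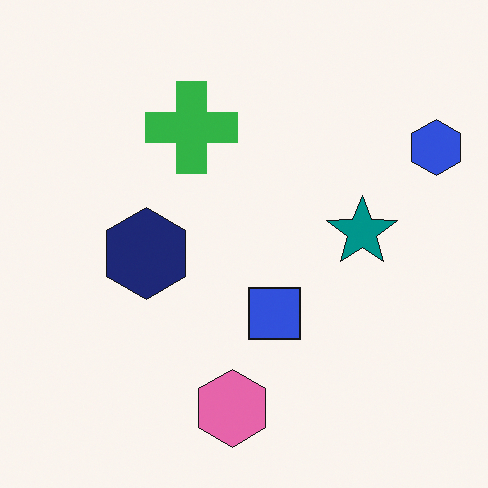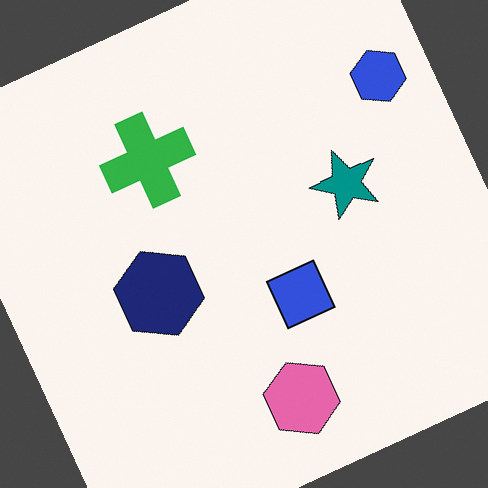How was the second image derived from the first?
The second image is the first rotated counter-clockwise by a moderate amount.

Every shape is tilted by the same angle and the image corners show triangular fill wedges — a whole-image rotation by a non-right angle.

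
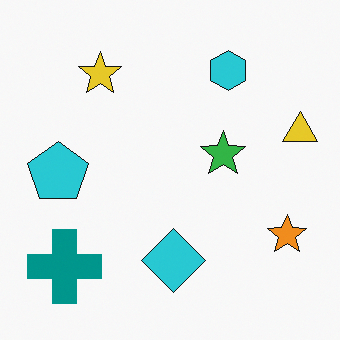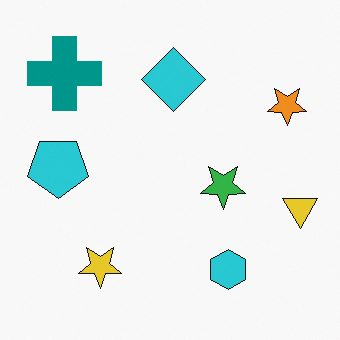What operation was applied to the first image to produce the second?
The image was flipped vertically (top ↔ bottom).

The cyan hexagon is in the top-right of the first image and the bottom-right of the second — shapes on opposite sides of the horizontal midline have swapped in a mirror flip.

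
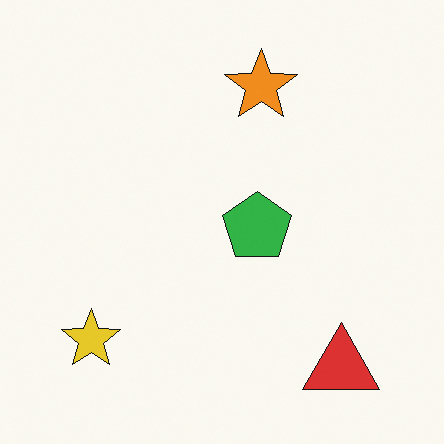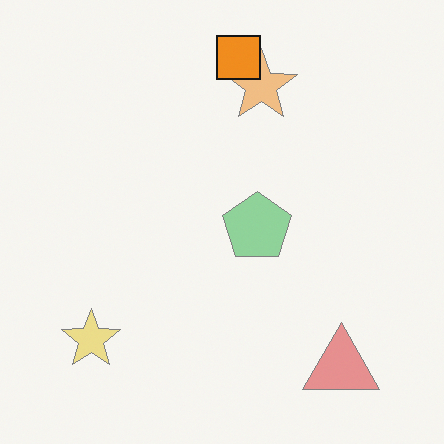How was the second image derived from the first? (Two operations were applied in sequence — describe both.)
This is the original image given much lower contrast, then overlaid with an additional orange square.

Tones are pushed toward mid-grey across the whole image — a global contrast change. An orange square appears in the second image that is absent from the first.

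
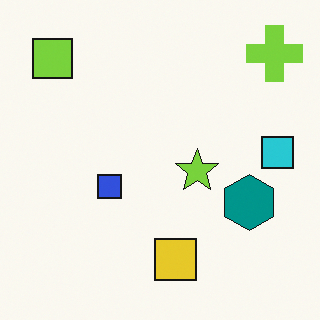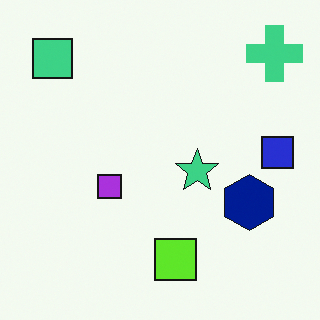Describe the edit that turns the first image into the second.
This is the original image hue-shifted by a small amount.

Every shape's color has rotated by the same amount around the hue wheel — a uniform hue shift.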